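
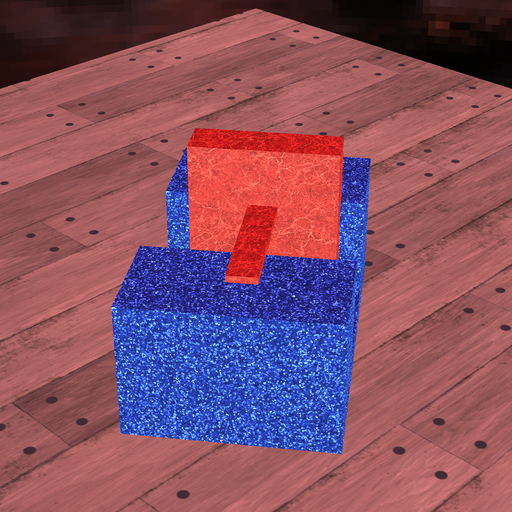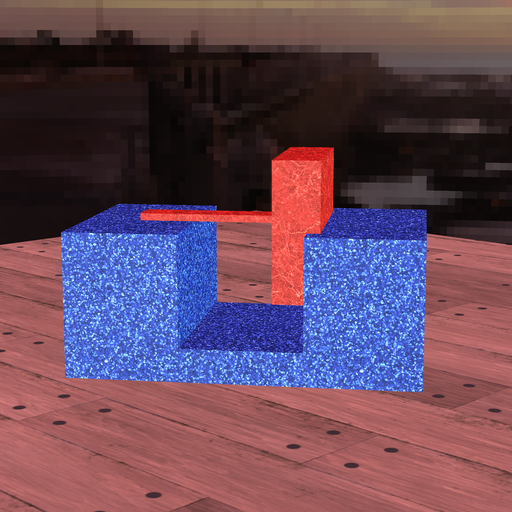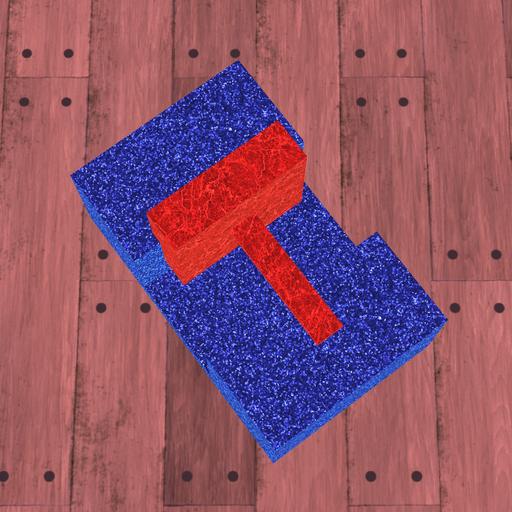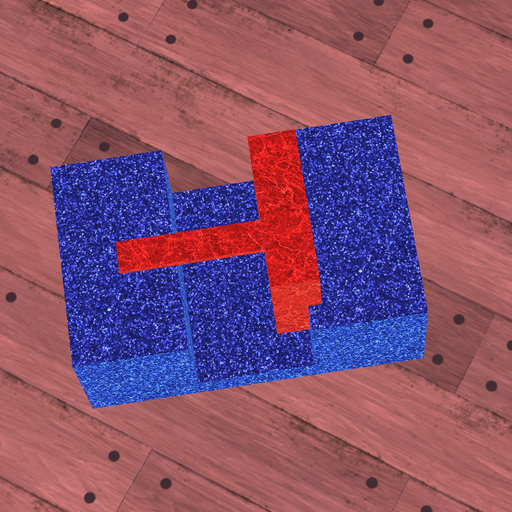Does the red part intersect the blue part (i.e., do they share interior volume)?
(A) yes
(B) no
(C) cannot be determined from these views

(A) yes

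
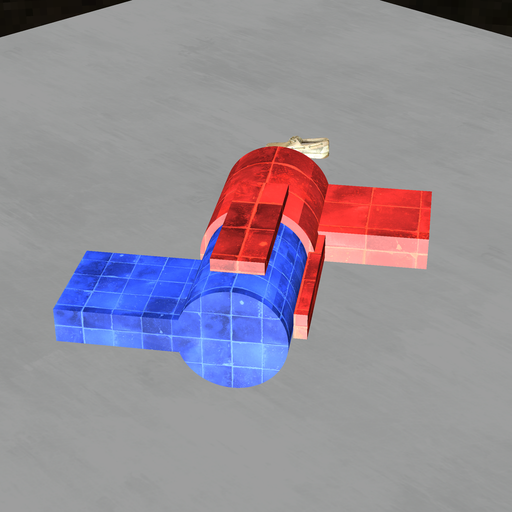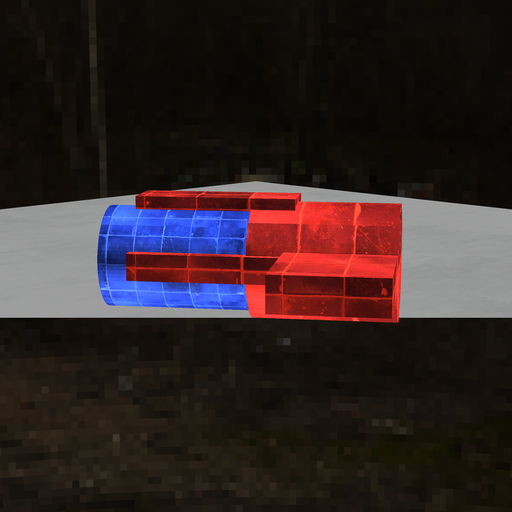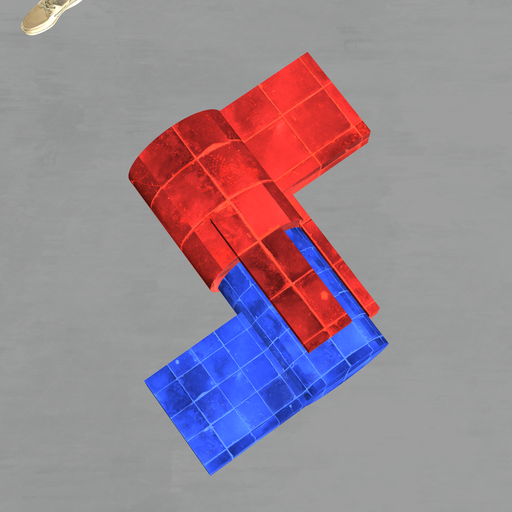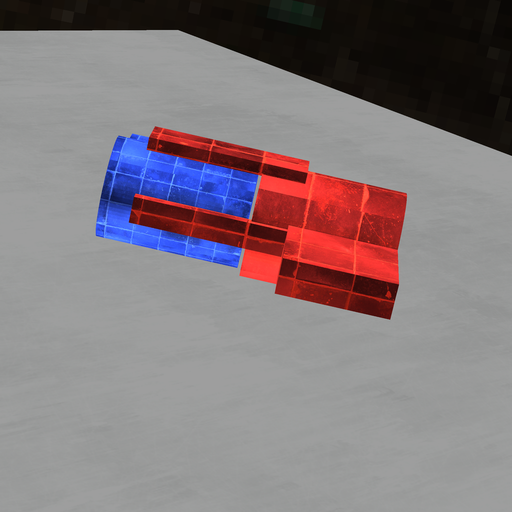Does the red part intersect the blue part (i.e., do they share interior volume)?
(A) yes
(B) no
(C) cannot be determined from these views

(B) no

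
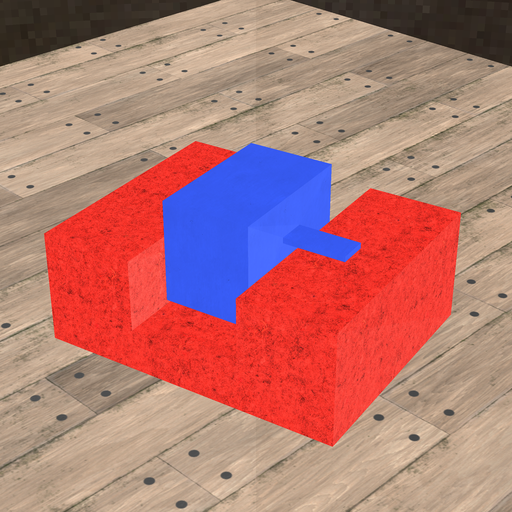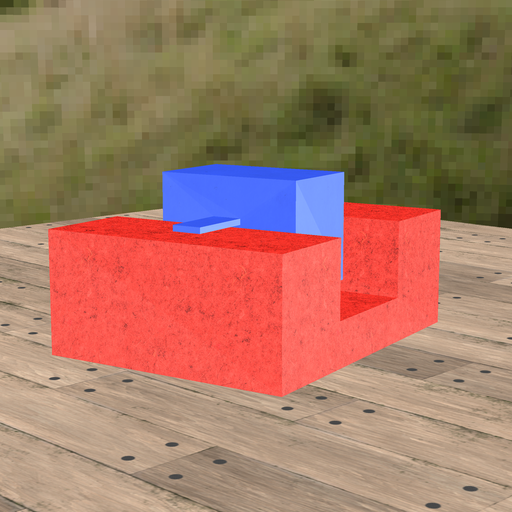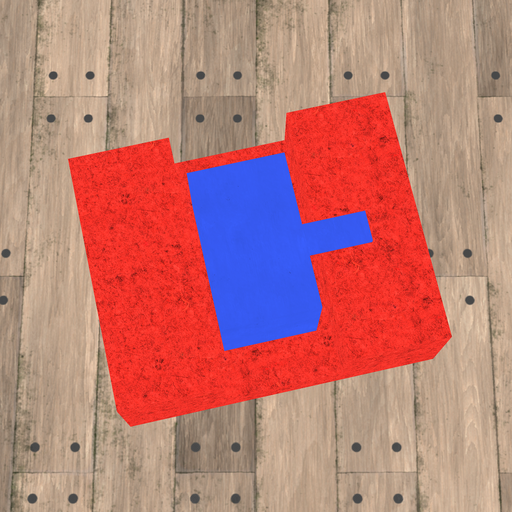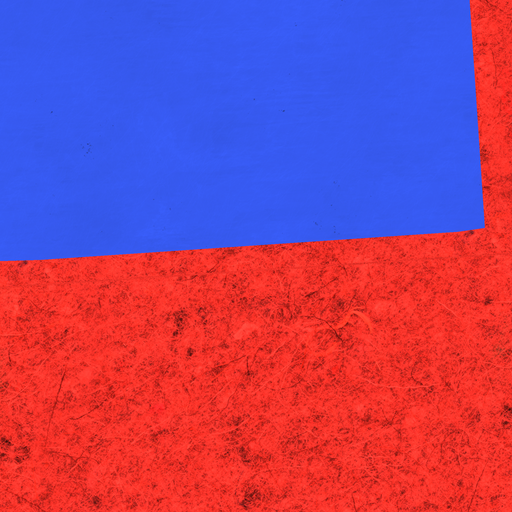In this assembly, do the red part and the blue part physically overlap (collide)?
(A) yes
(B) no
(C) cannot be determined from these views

(B) no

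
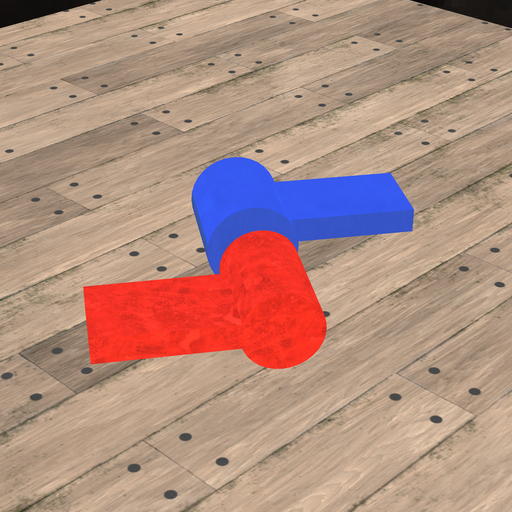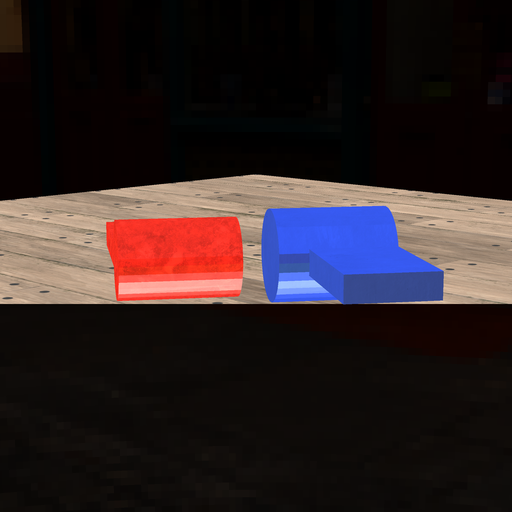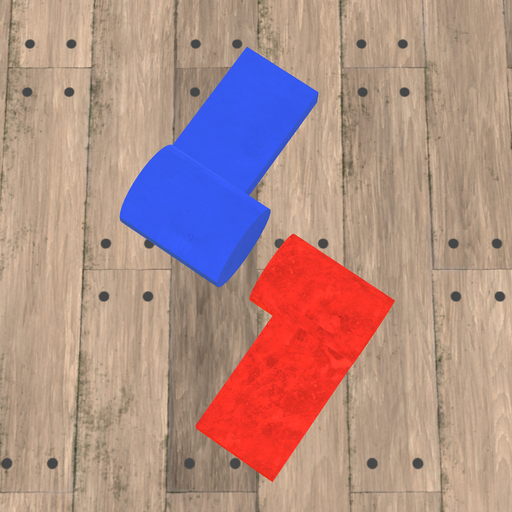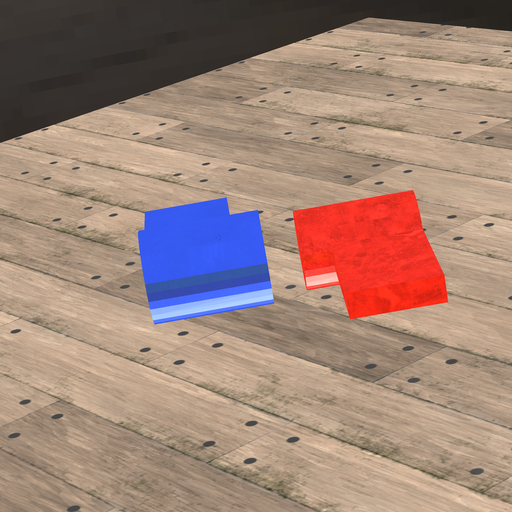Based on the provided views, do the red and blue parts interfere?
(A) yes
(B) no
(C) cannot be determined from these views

(B) no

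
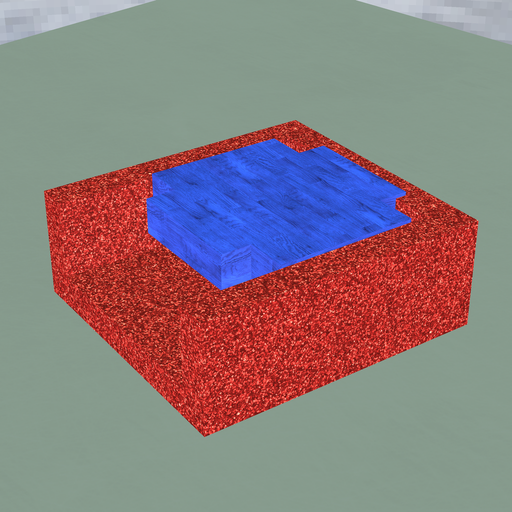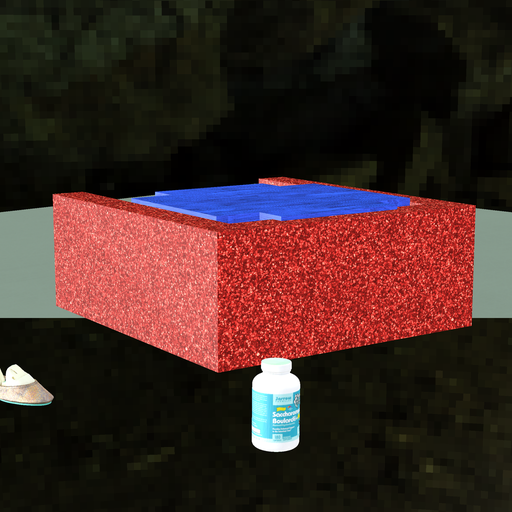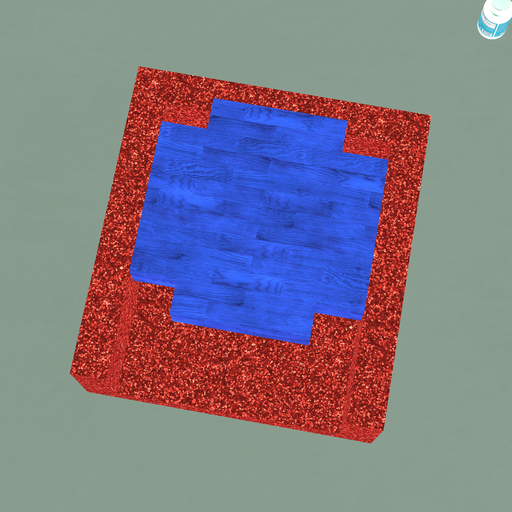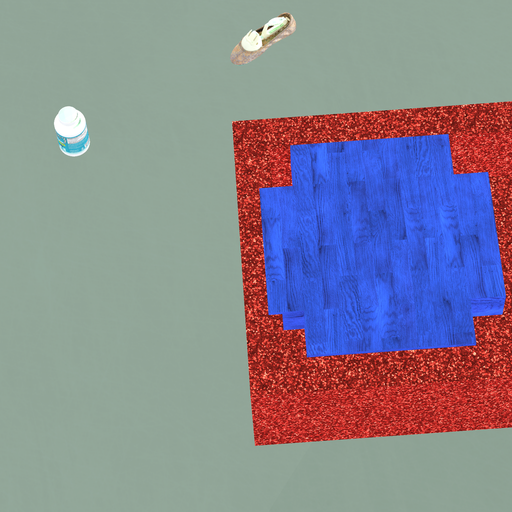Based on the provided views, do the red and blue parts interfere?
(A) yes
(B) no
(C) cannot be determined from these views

(A) yes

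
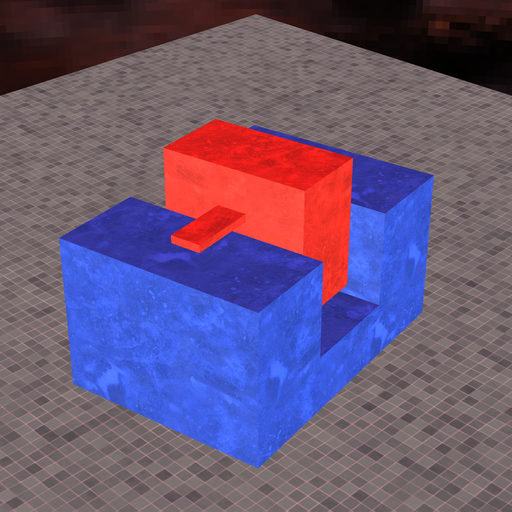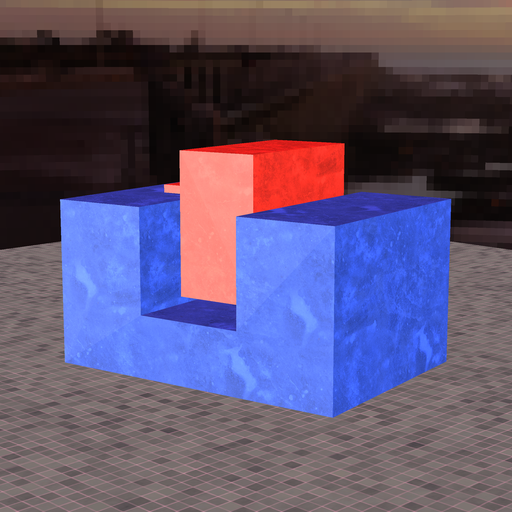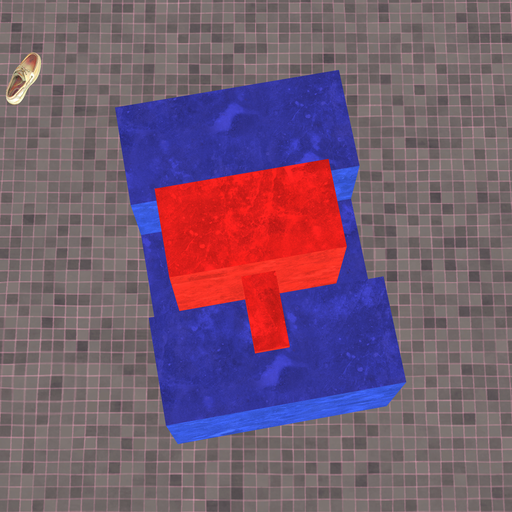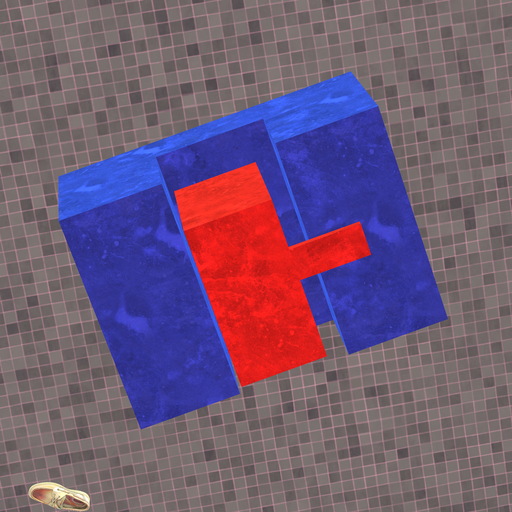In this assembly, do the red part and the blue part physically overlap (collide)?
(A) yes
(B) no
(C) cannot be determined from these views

(B) no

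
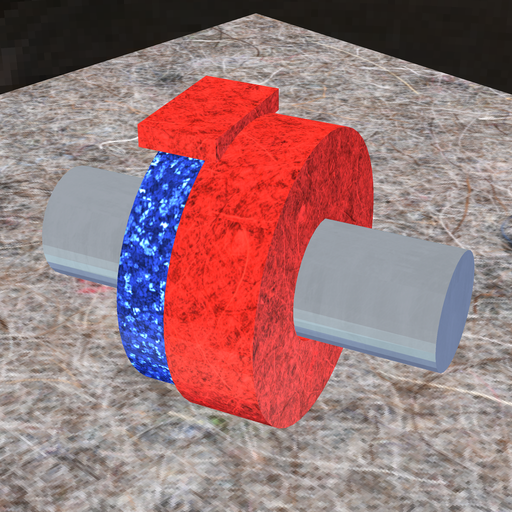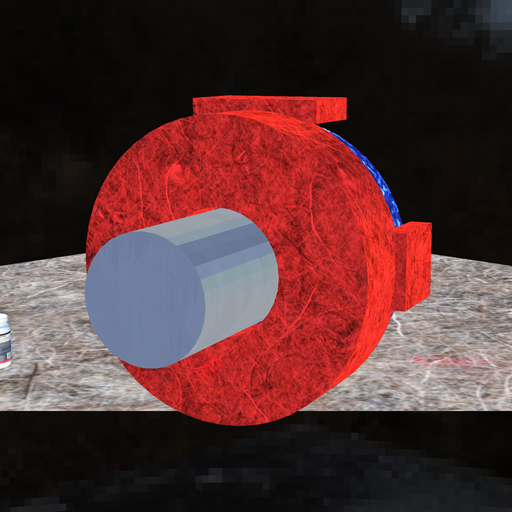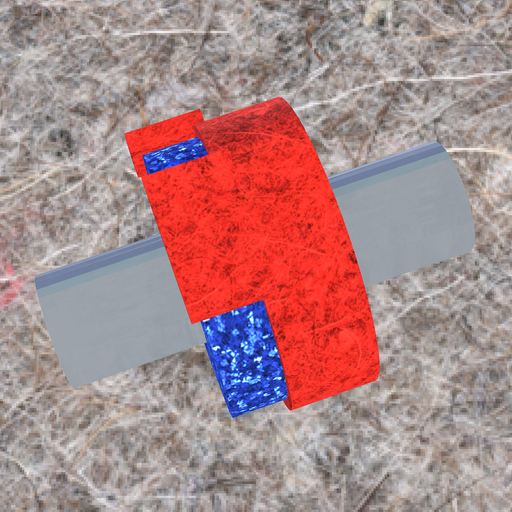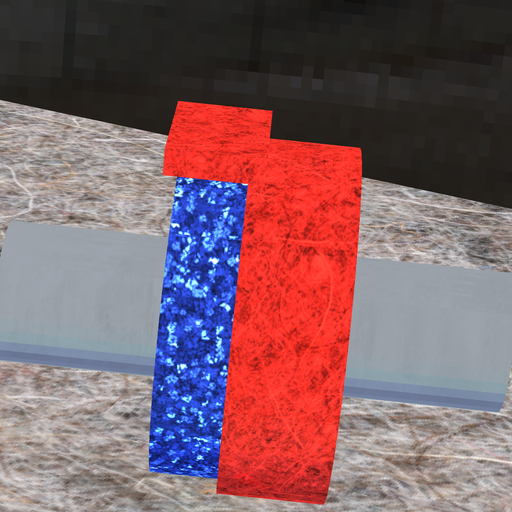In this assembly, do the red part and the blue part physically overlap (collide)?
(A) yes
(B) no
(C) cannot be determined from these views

(A) yes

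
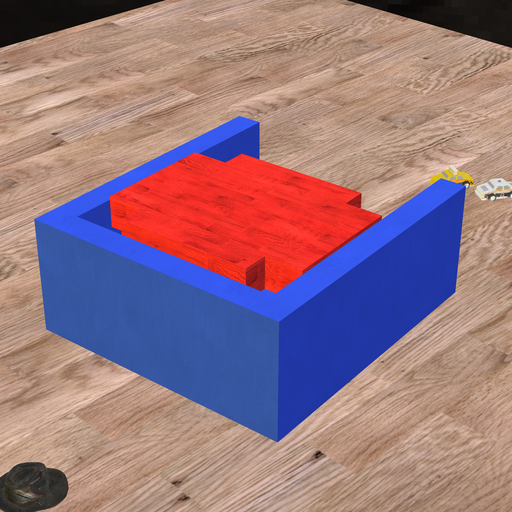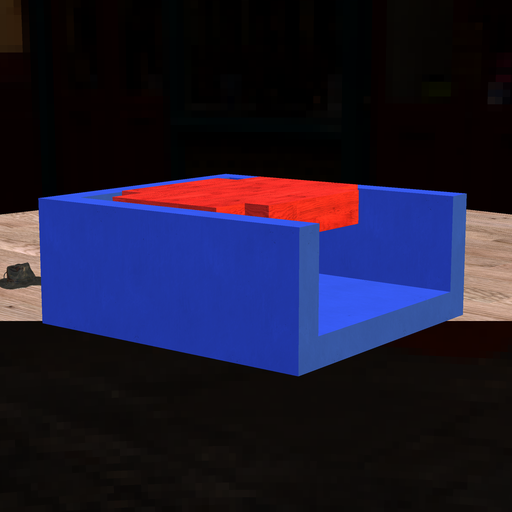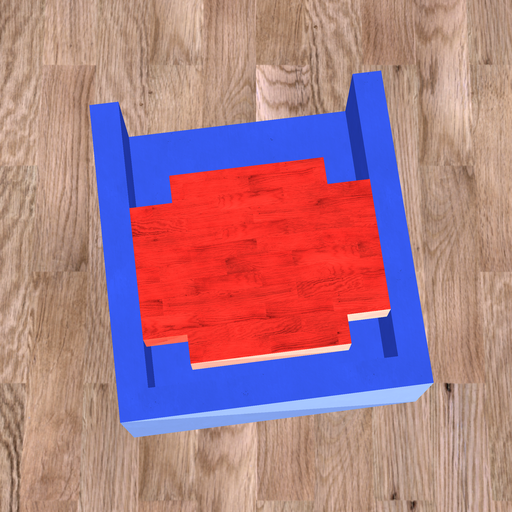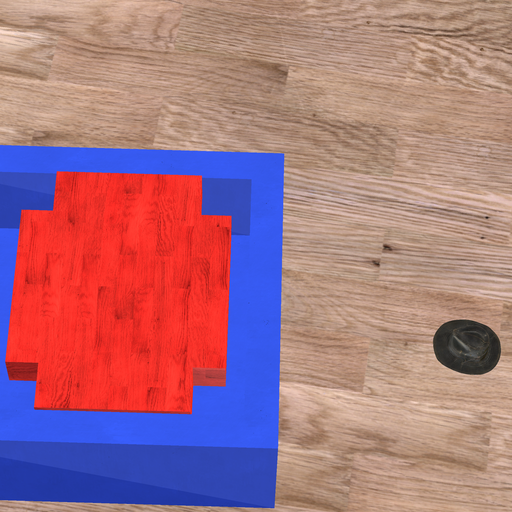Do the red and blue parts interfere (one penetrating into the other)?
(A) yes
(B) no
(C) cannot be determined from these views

(B) no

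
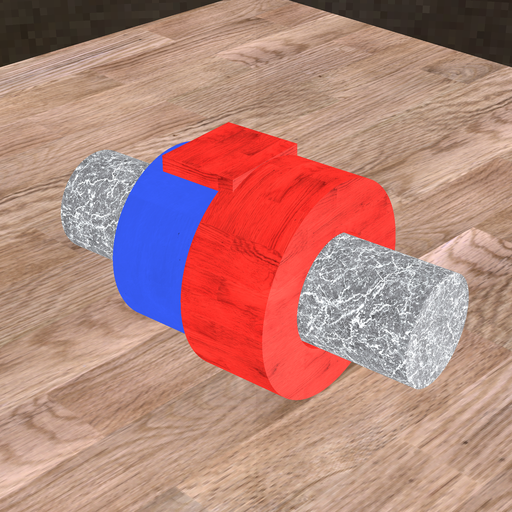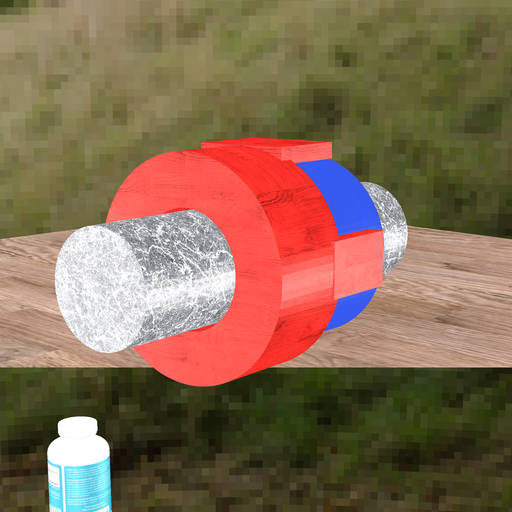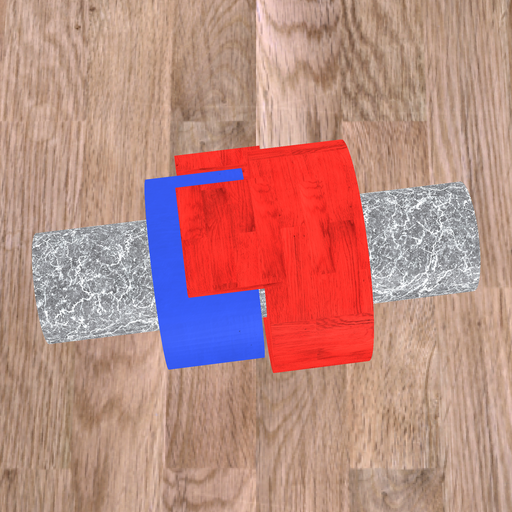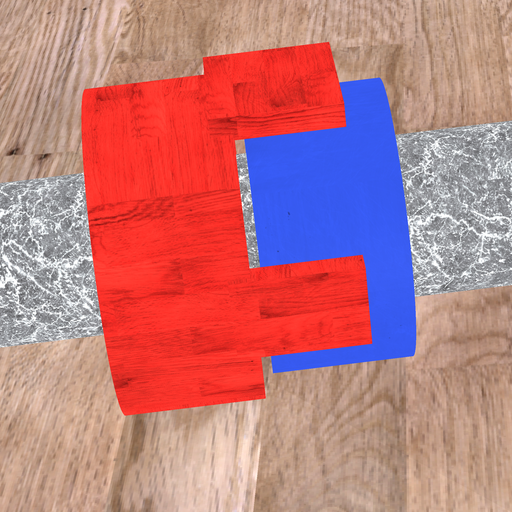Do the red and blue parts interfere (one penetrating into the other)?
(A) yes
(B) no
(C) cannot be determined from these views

(B) no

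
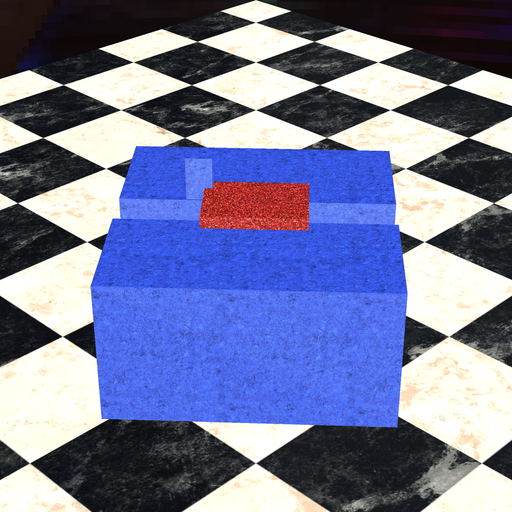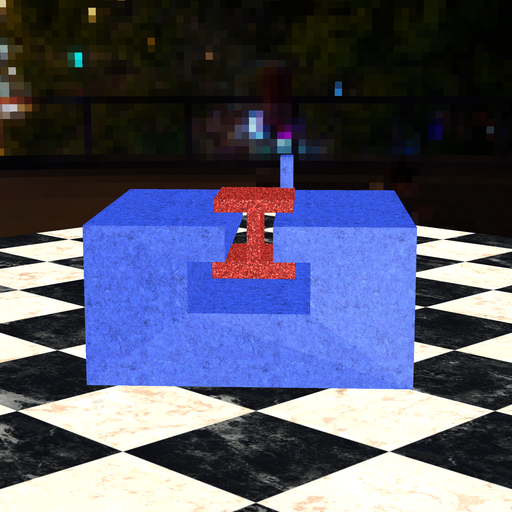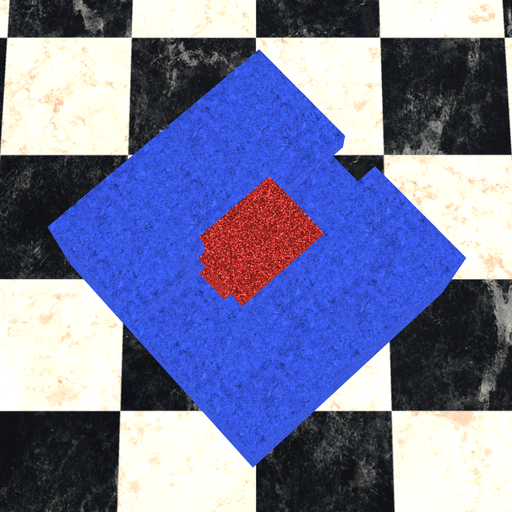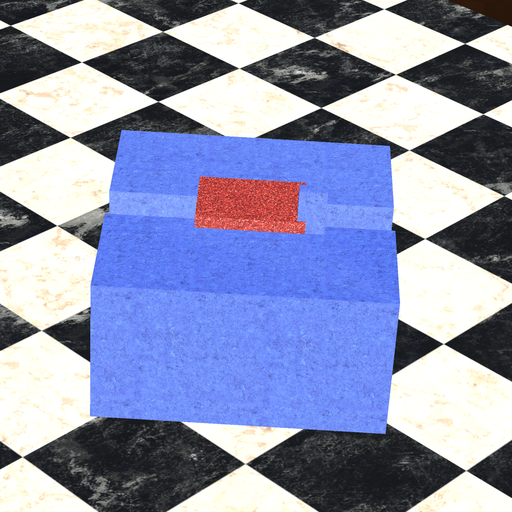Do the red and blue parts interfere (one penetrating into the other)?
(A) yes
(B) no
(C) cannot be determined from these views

(A) yes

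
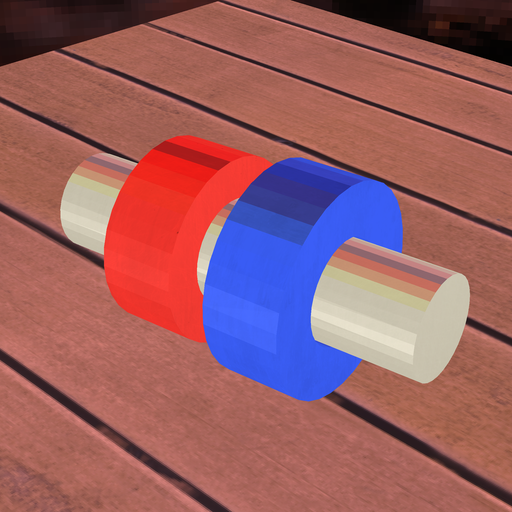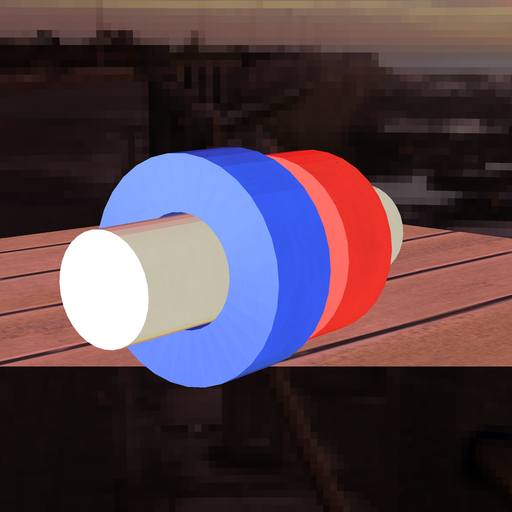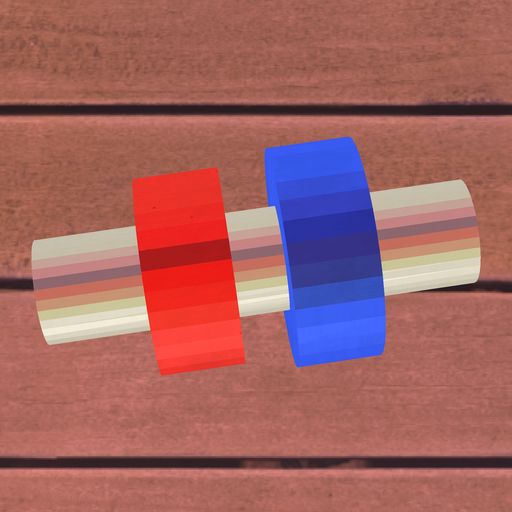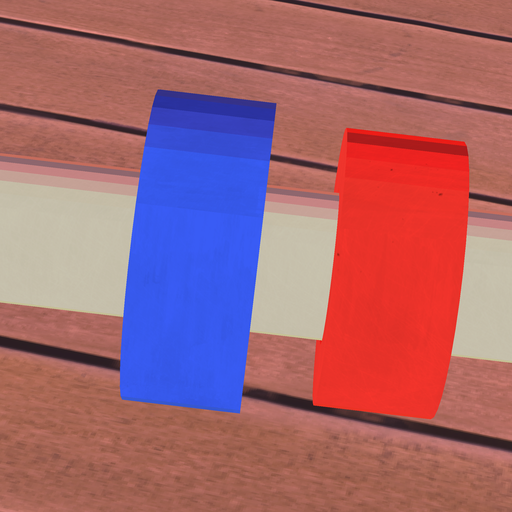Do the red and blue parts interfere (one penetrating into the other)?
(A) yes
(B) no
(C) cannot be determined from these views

(B) no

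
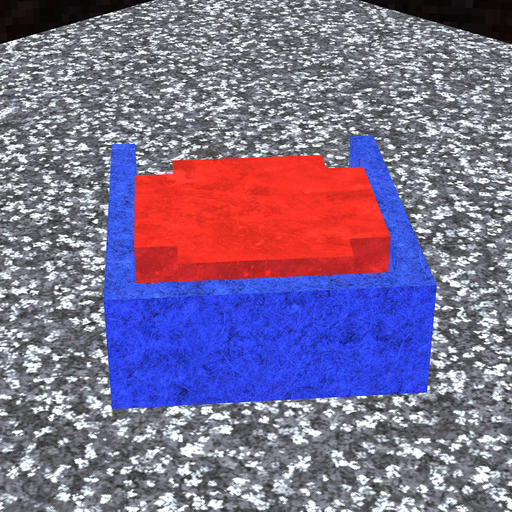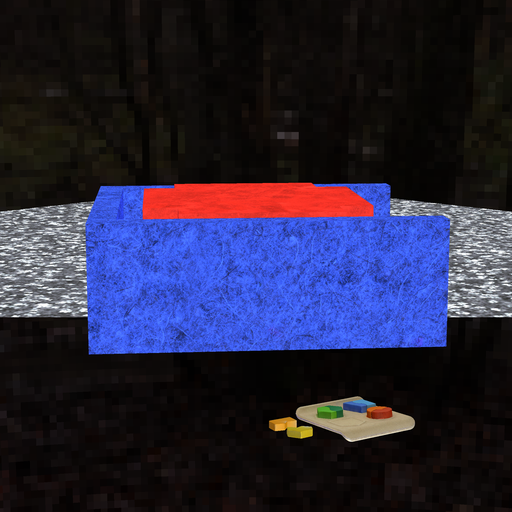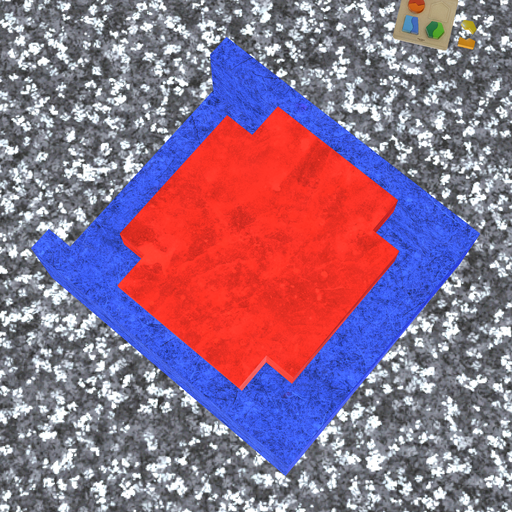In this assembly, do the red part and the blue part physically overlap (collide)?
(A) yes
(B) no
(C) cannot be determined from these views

(B) no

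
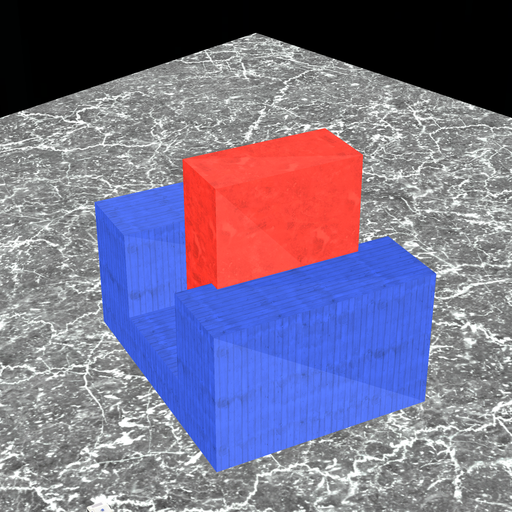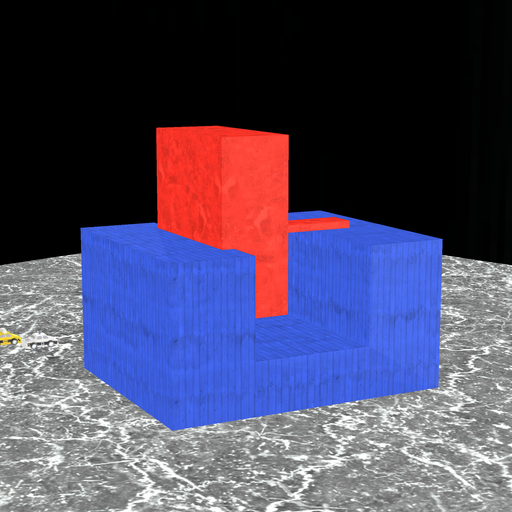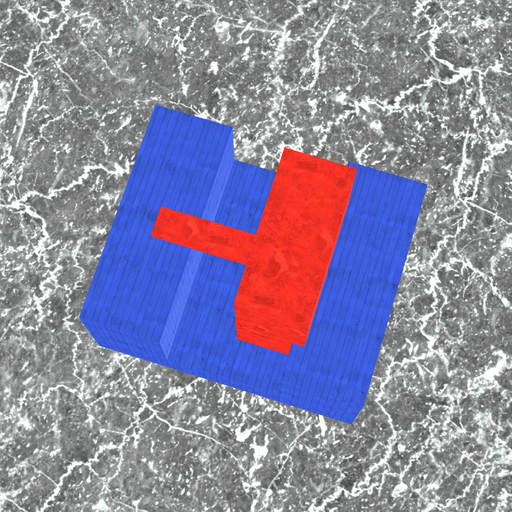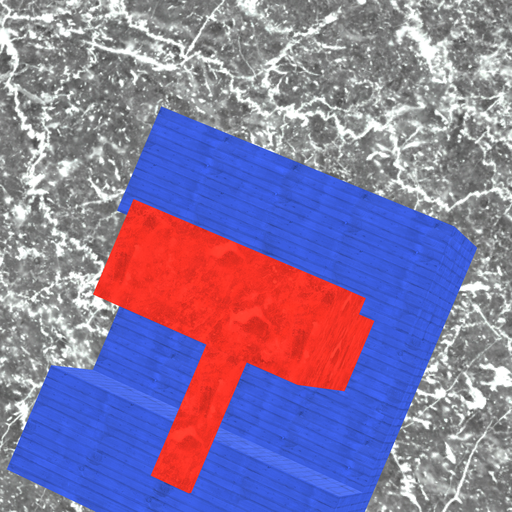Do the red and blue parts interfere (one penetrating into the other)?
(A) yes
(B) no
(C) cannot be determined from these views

(A) yes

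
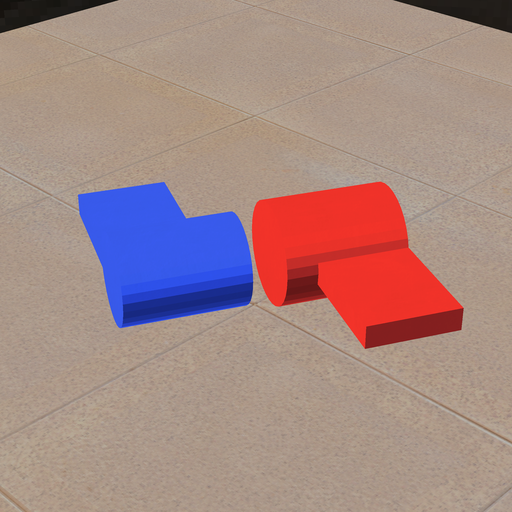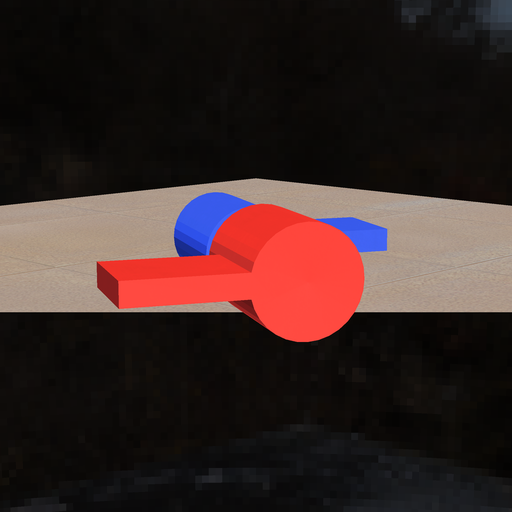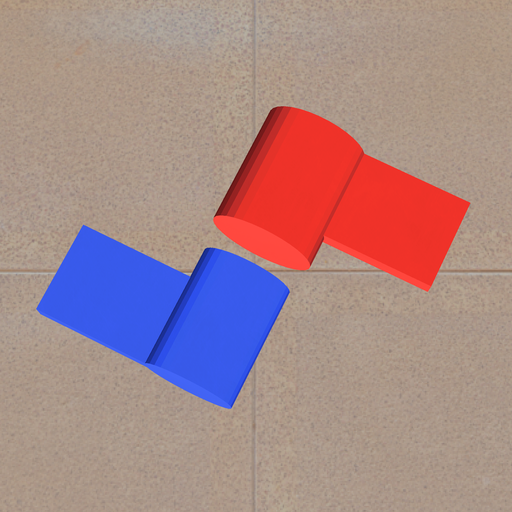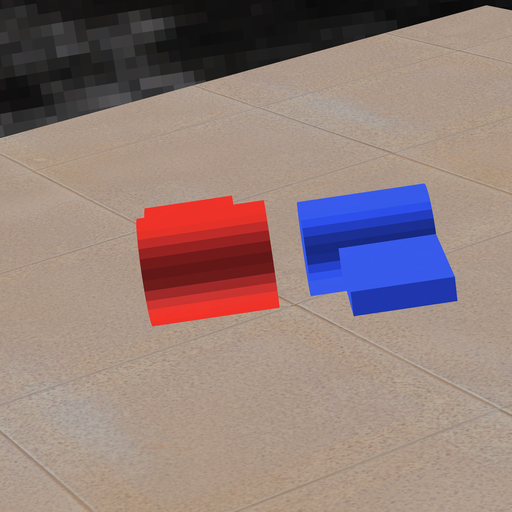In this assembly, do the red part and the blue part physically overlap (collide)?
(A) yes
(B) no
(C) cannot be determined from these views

(B) no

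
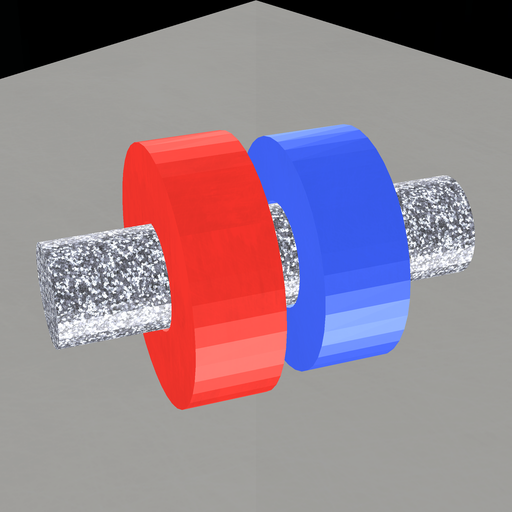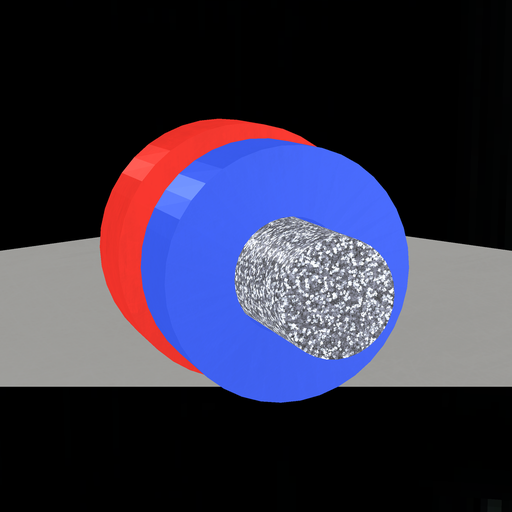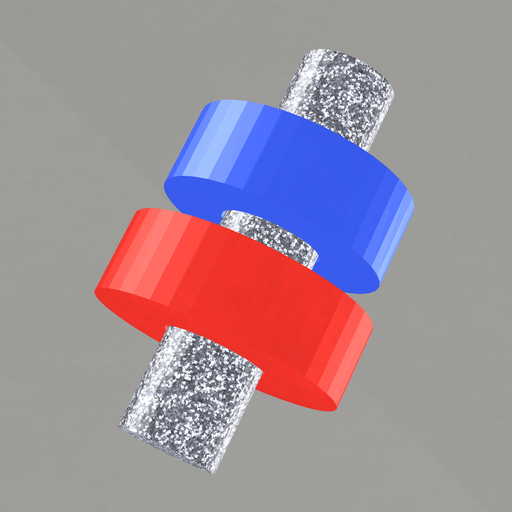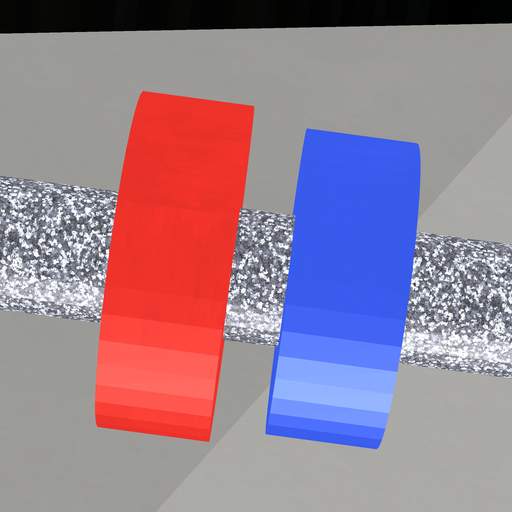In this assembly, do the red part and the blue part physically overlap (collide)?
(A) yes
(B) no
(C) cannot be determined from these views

(B) no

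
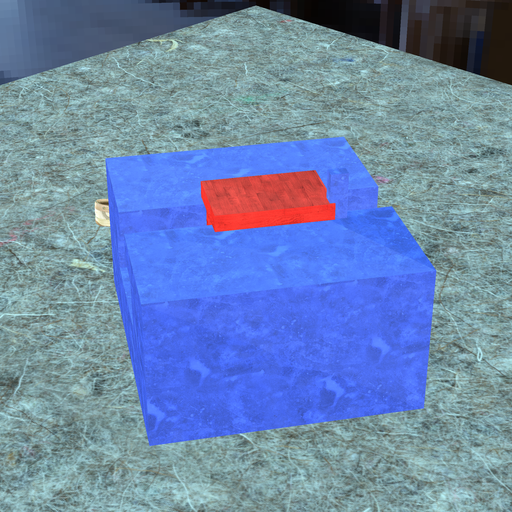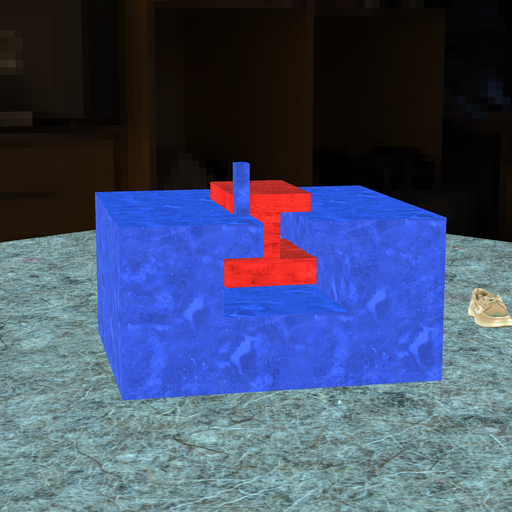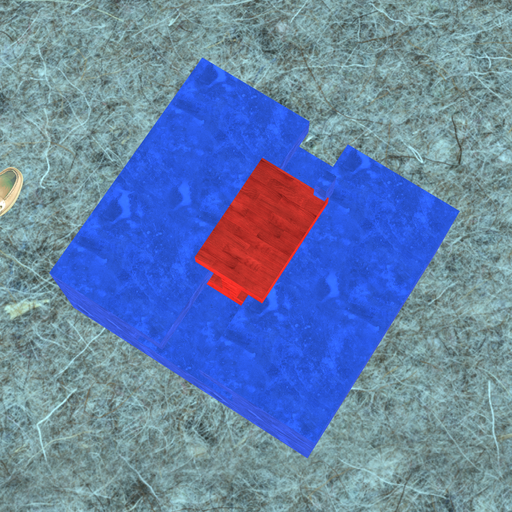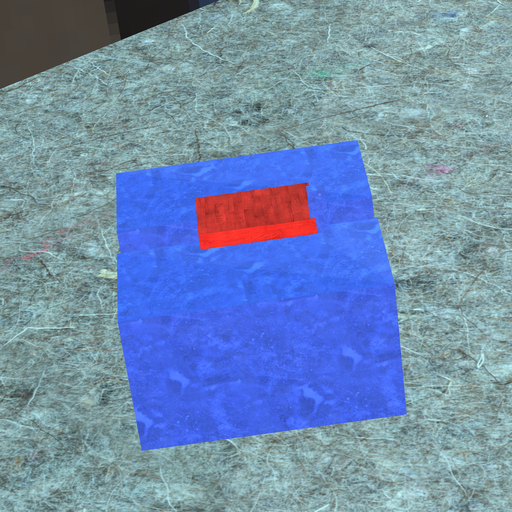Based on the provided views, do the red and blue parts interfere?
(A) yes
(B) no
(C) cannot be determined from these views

(A) yes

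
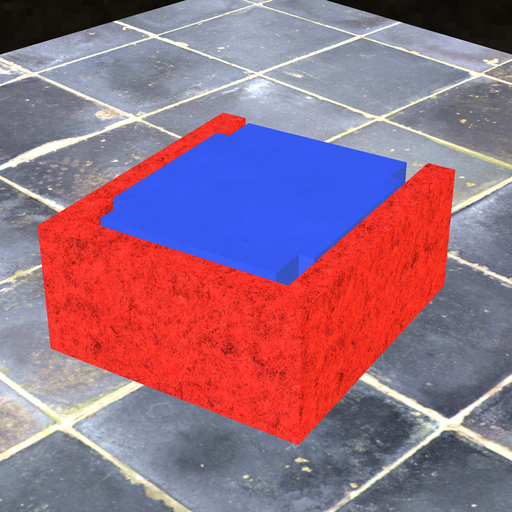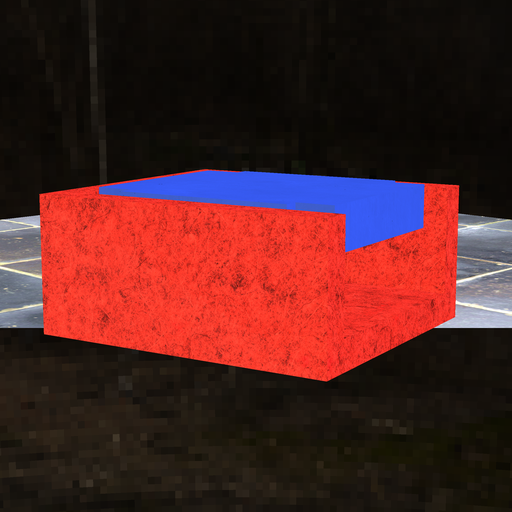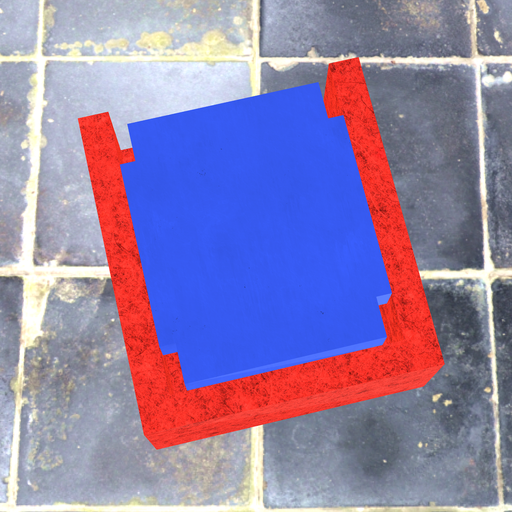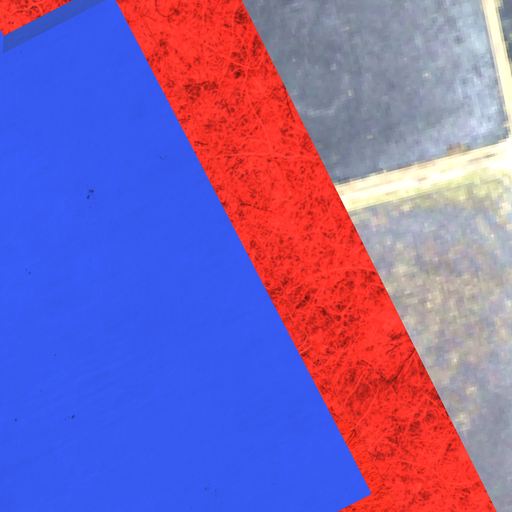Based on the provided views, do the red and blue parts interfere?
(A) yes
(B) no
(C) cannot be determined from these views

(B) no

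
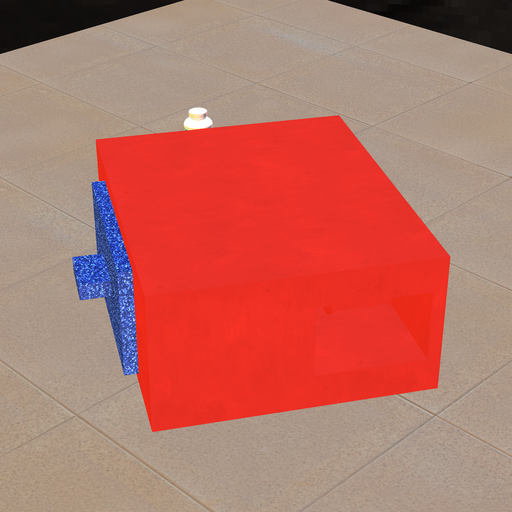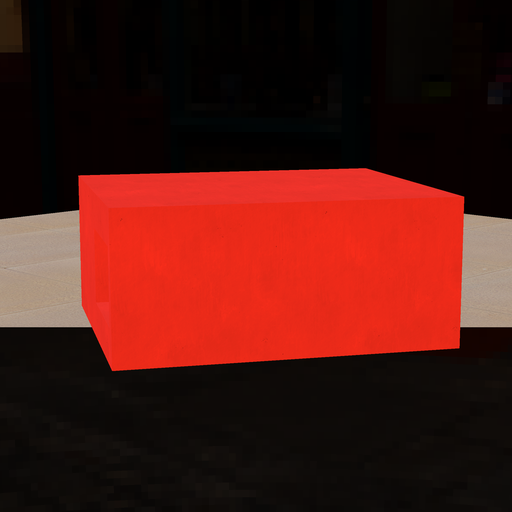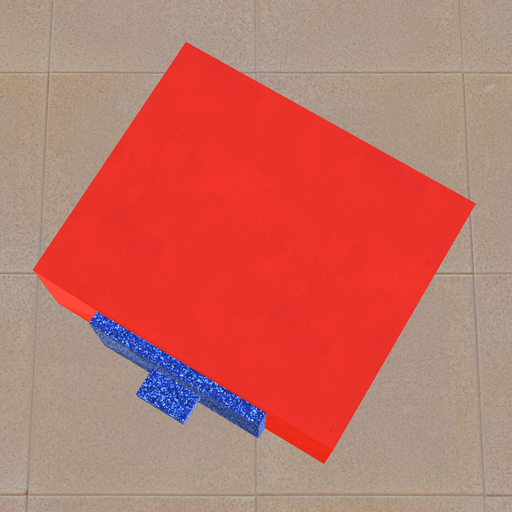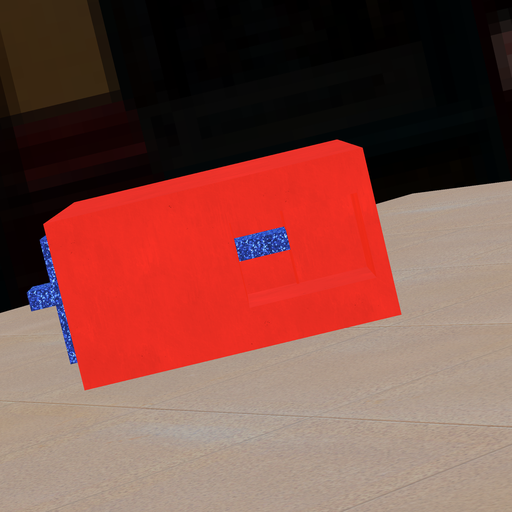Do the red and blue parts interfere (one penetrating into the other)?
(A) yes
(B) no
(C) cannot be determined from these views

(A) yes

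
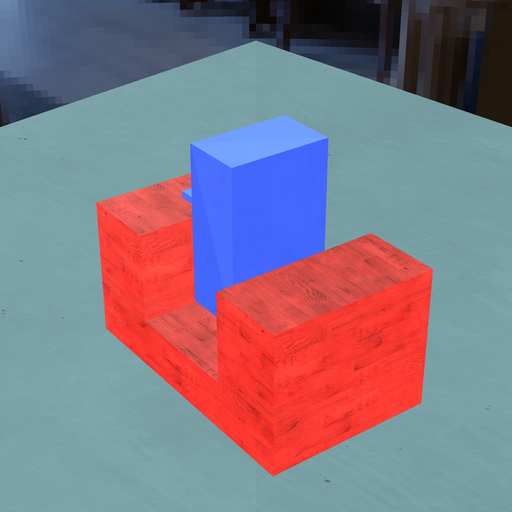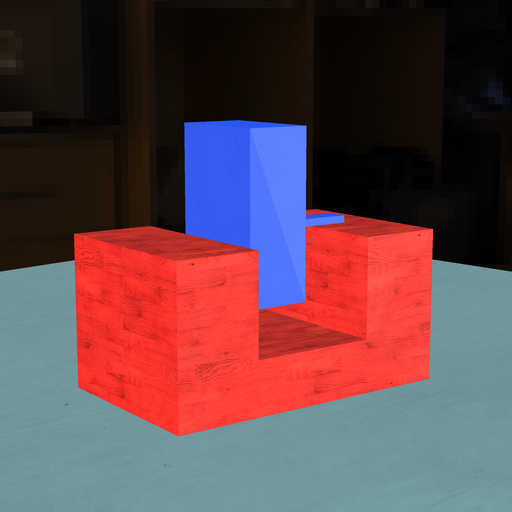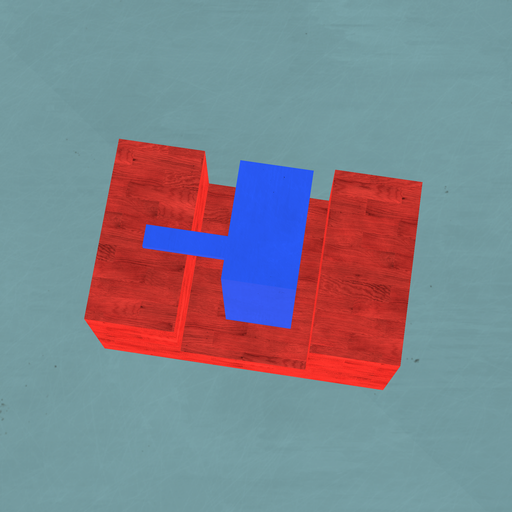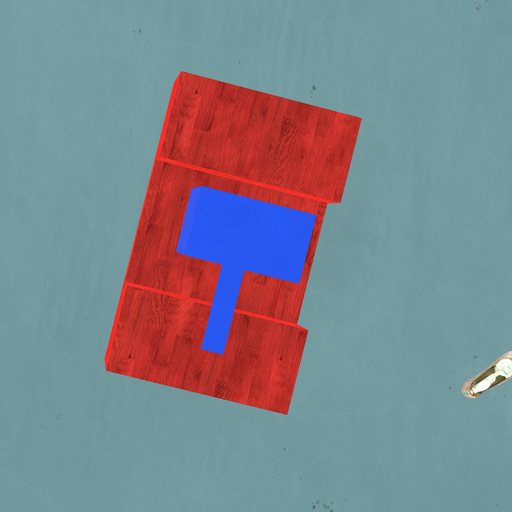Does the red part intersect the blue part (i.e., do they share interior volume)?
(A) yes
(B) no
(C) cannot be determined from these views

(B) no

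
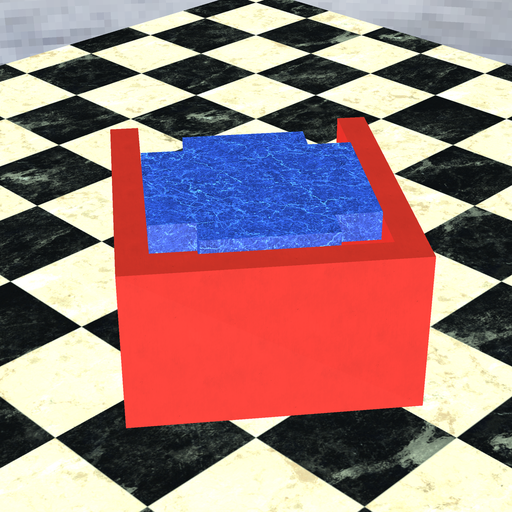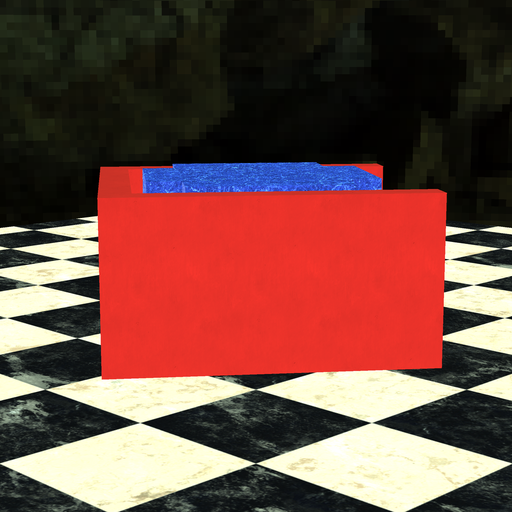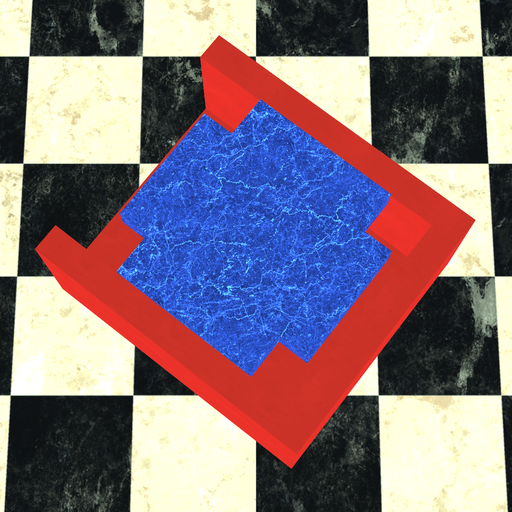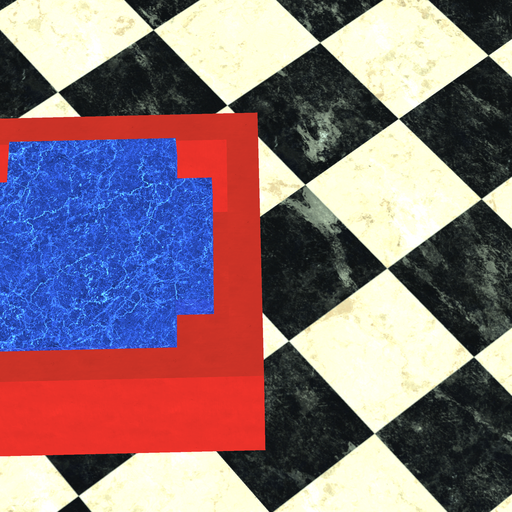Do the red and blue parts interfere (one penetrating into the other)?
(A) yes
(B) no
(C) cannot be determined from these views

(B) no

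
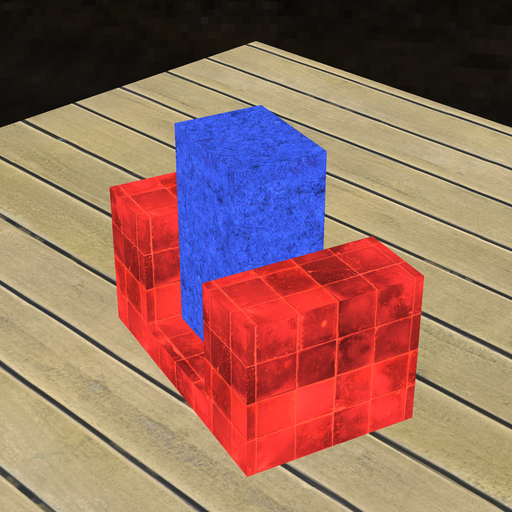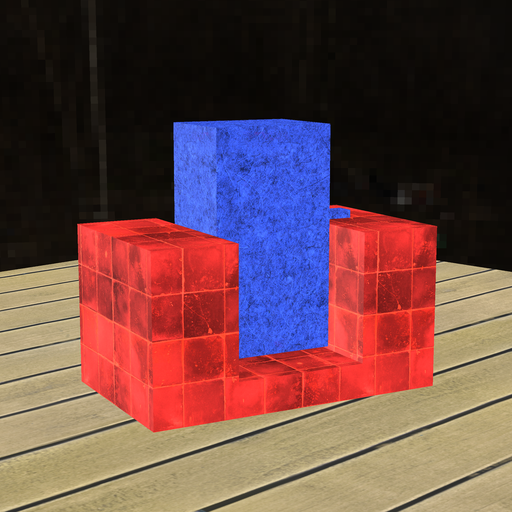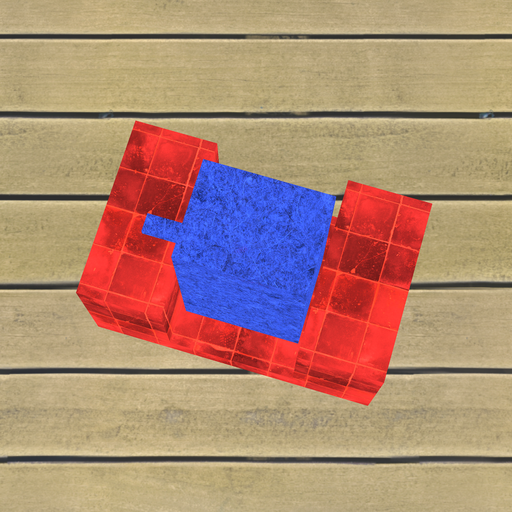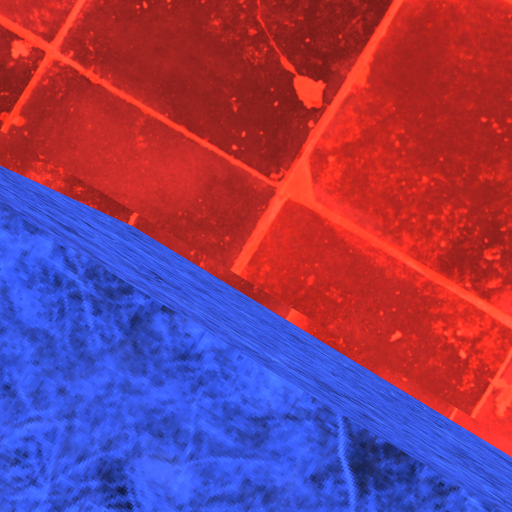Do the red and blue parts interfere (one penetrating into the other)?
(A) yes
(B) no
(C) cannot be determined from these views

(B) no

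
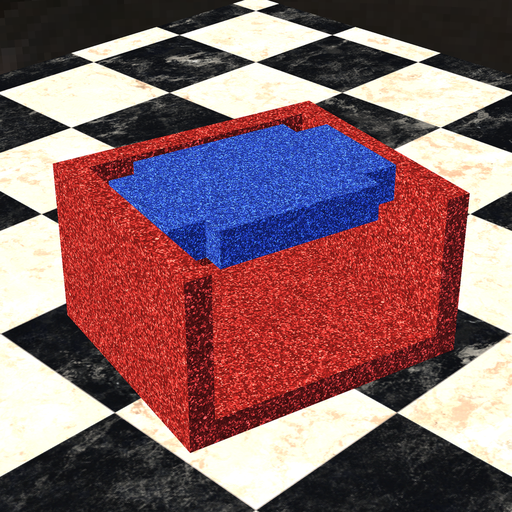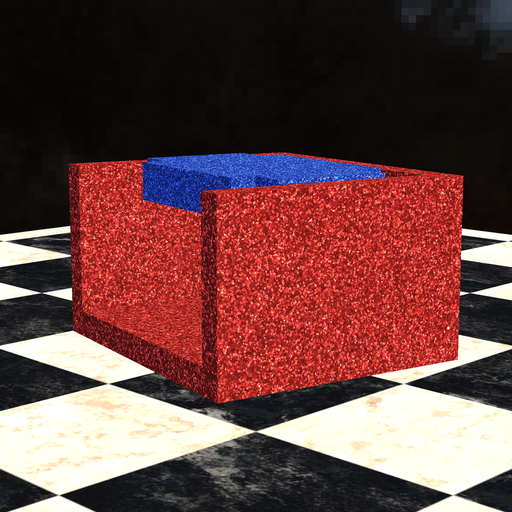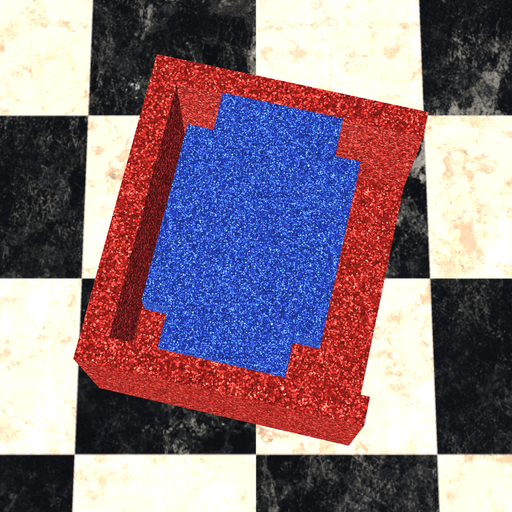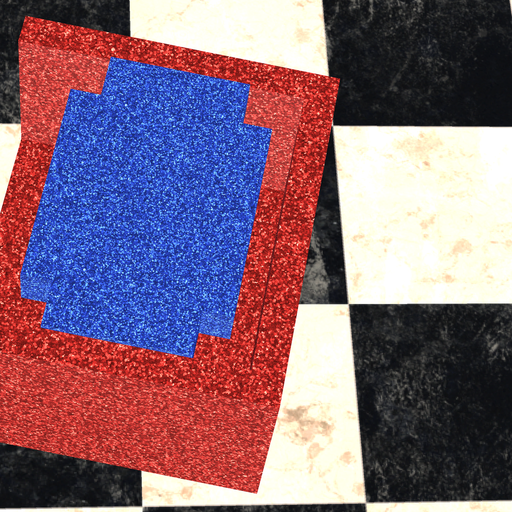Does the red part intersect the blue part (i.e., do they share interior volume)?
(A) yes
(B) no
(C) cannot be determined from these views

(B) no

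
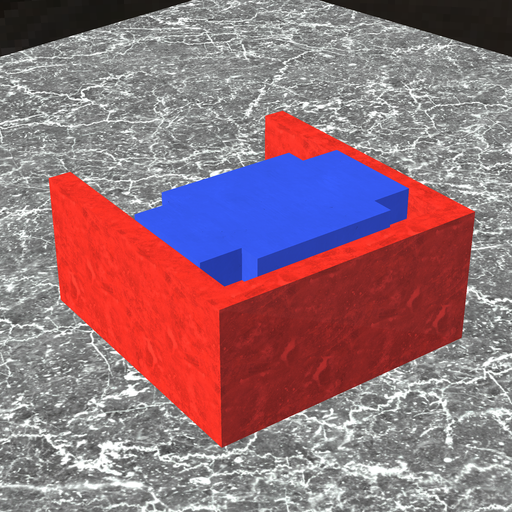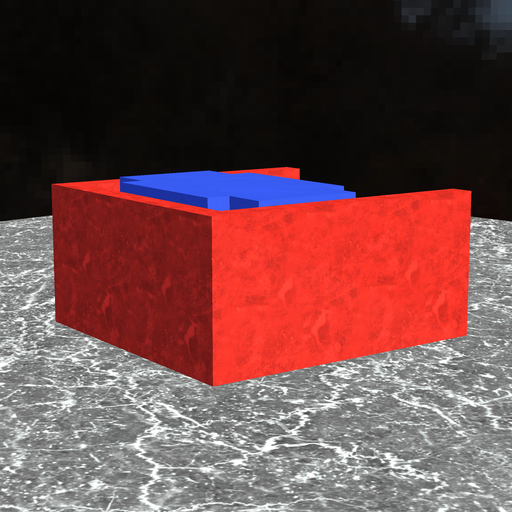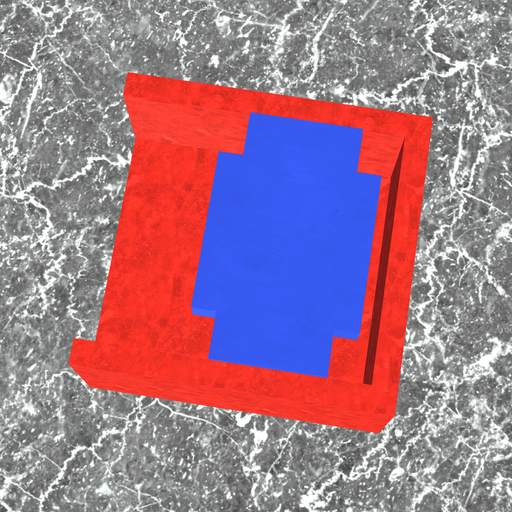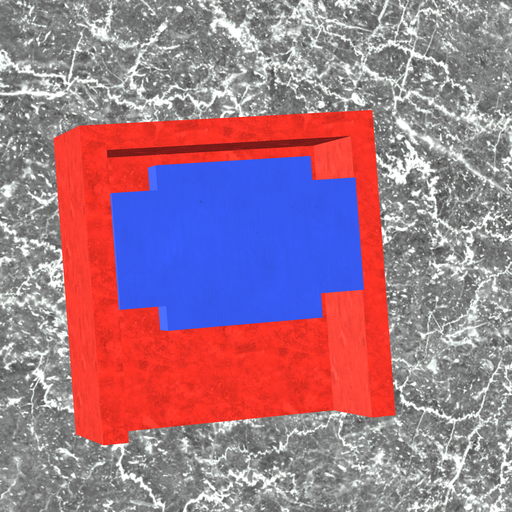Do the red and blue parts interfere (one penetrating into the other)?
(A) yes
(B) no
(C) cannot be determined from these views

(B) no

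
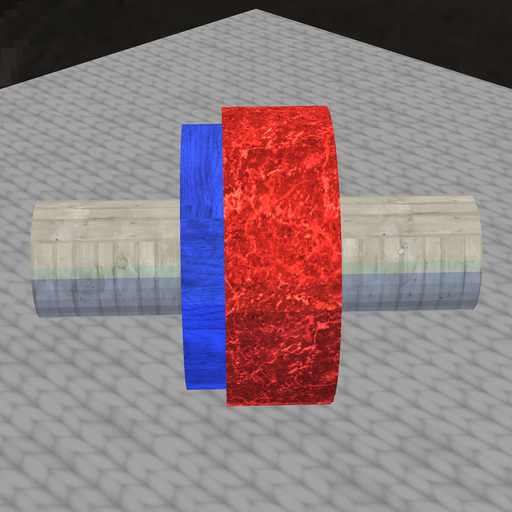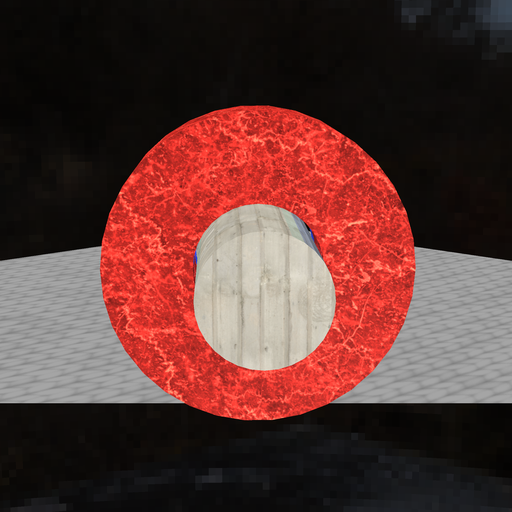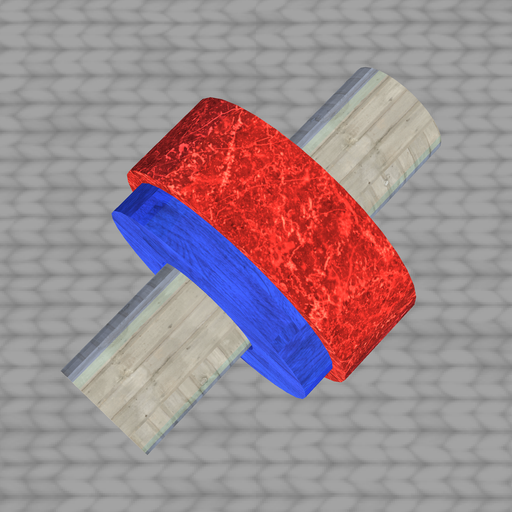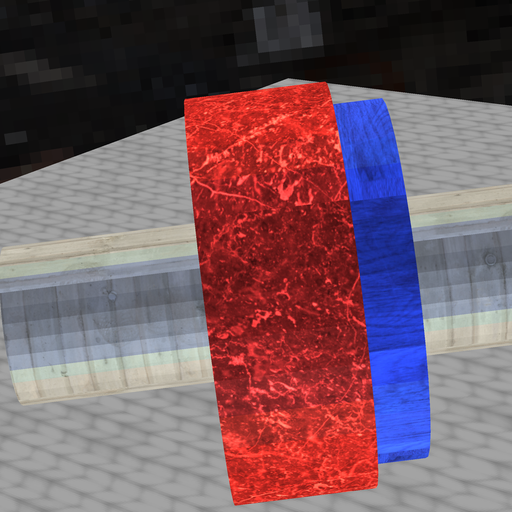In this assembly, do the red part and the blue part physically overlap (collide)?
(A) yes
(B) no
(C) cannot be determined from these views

(A) yes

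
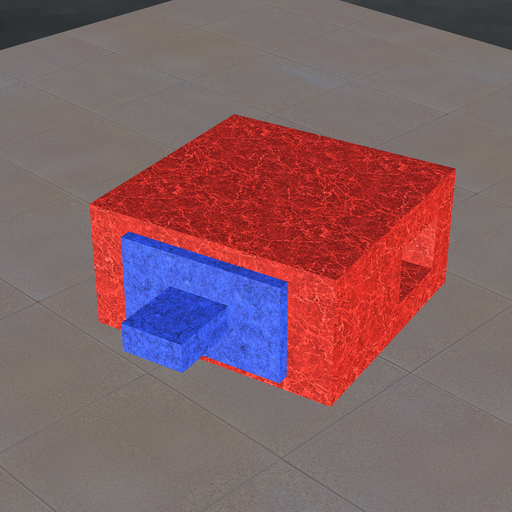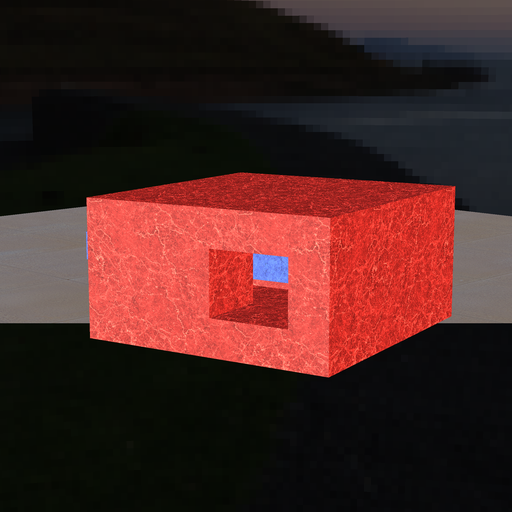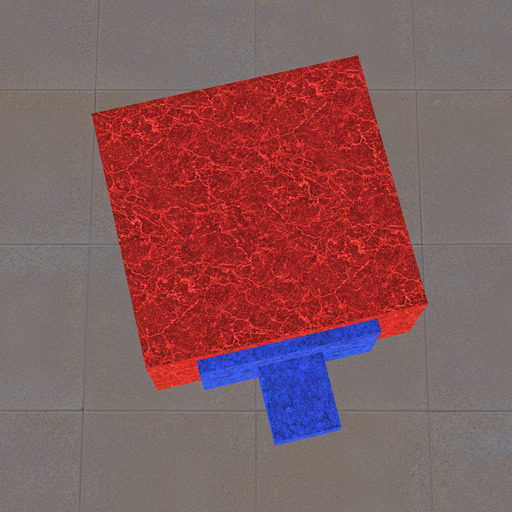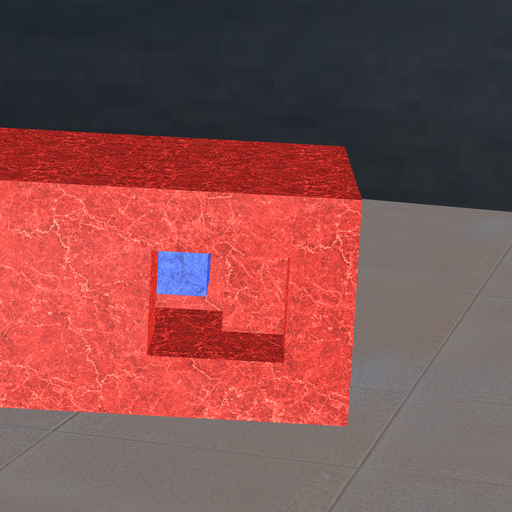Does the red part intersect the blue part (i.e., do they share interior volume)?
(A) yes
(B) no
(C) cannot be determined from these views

(B) no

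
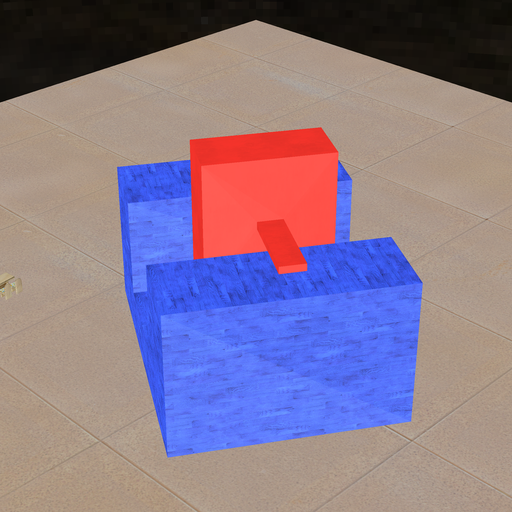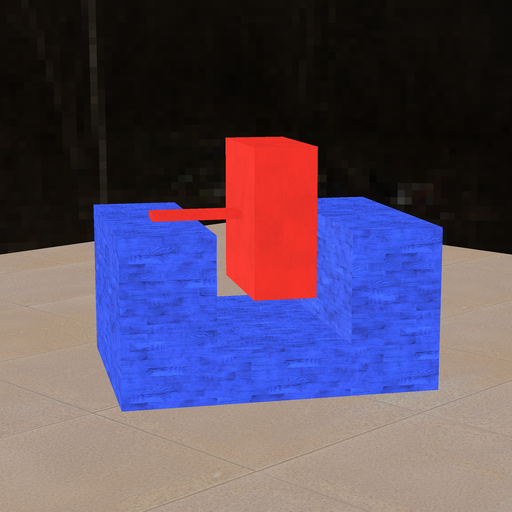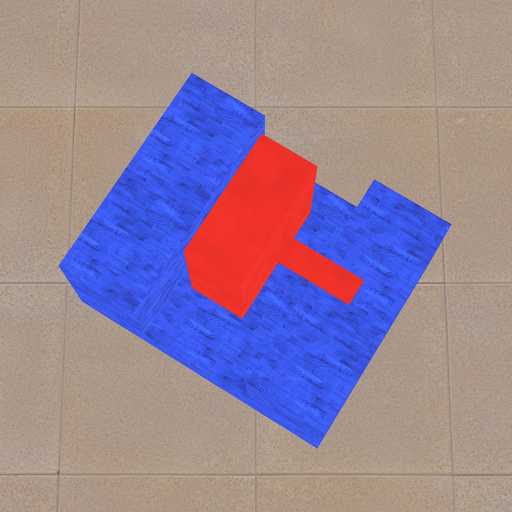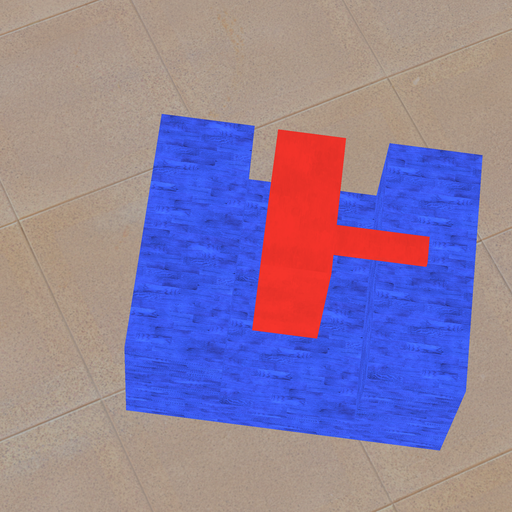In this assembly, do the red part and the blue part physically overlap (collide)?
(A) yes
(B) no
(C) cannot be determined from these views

(B) no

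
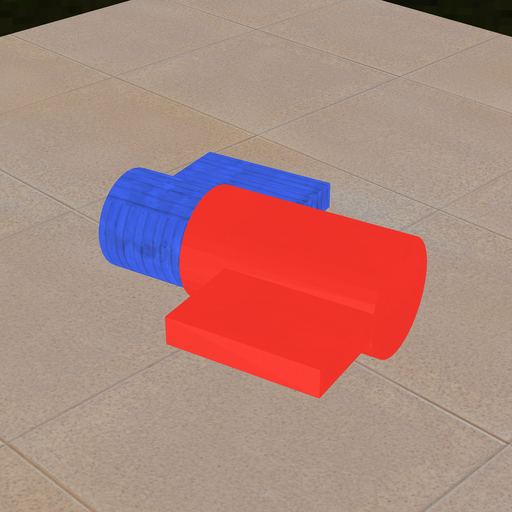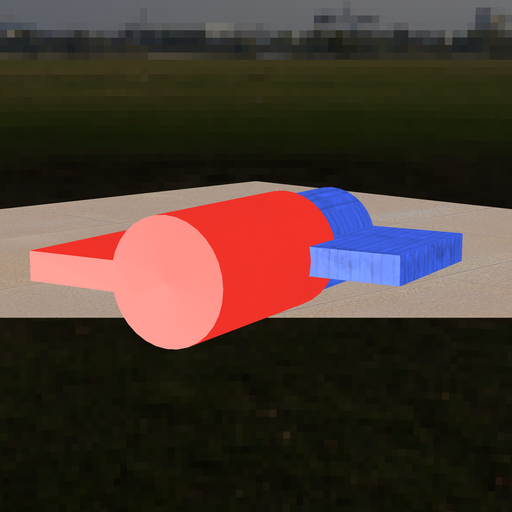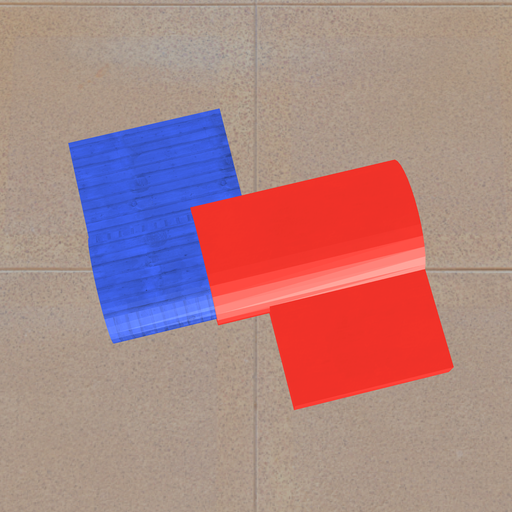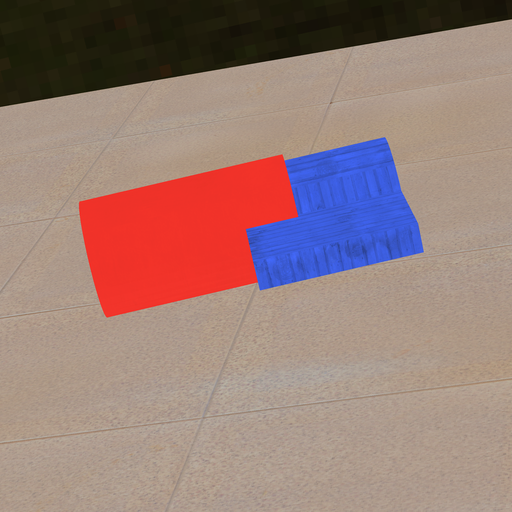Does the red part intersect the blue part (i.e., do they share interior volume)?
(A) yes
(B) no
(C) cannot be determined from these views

(A) yes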